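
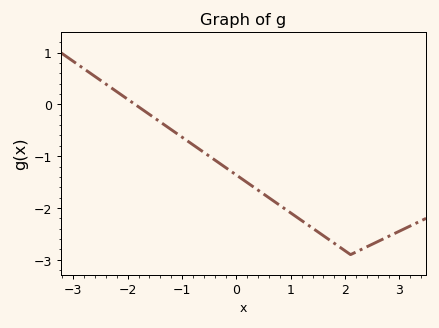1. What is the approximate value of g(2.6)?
-2.65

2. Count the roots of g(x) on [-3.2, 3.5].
1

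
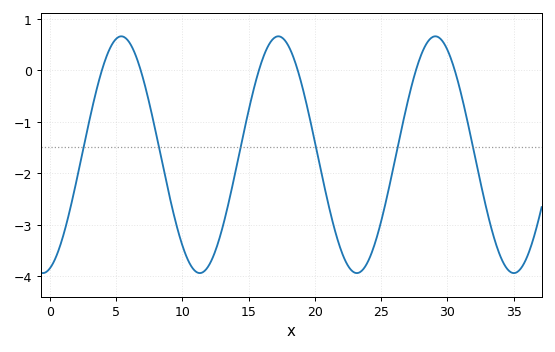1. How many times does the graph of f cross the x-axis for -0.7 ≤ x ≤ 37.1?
6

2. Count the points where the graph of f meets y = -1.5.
6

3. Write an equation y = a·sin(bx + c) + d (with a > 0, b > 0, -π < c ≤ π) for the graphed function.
y = 2.3sin(0.53x - 1.3) - 1.64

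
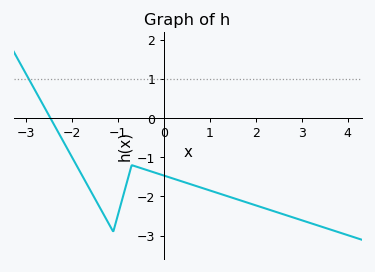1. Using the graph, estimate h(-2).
-0.994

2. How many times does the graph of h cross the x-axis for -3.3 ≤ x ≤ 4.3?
1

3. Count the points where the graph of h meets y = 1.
1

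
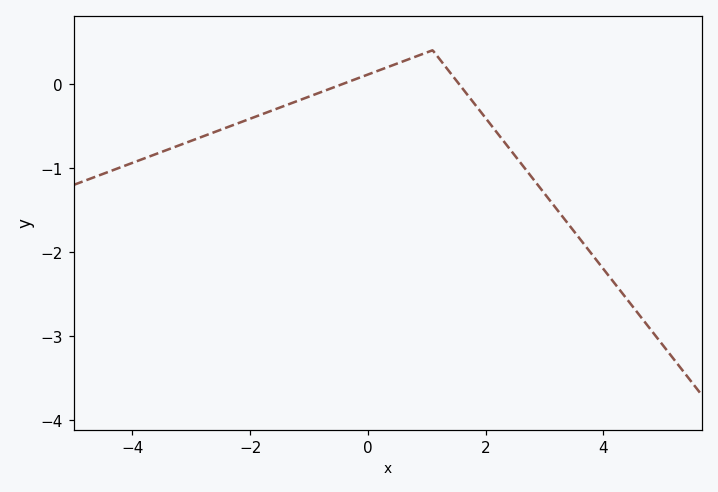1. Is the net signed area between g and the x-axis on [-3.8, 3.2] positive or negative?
negative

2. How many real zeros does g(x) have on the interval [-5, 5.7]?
2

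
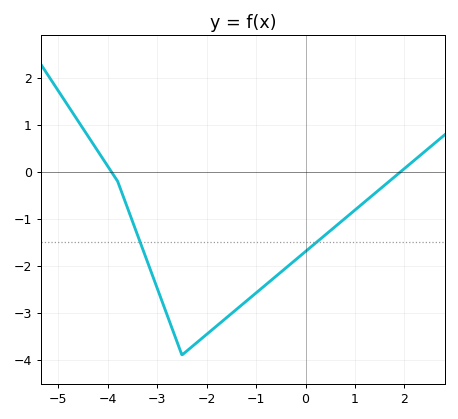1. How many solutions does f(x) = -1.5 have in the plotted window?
2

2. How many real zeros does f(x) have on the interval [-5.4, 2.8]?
2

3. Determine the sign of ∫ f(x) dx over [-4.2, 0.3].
negative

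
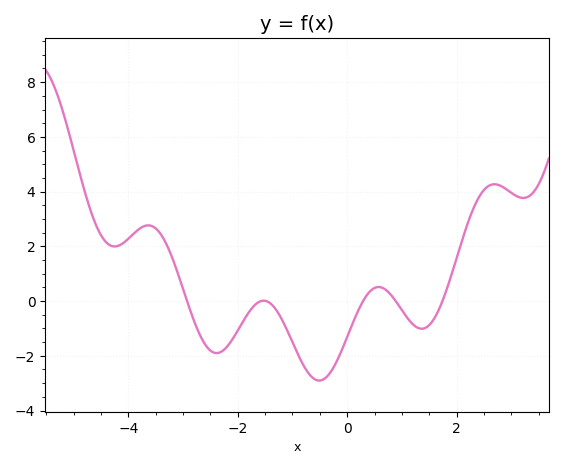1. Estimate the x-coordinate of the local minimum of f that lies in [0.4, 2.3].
1.4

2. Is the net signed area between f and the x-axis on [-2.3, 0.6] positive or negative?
negative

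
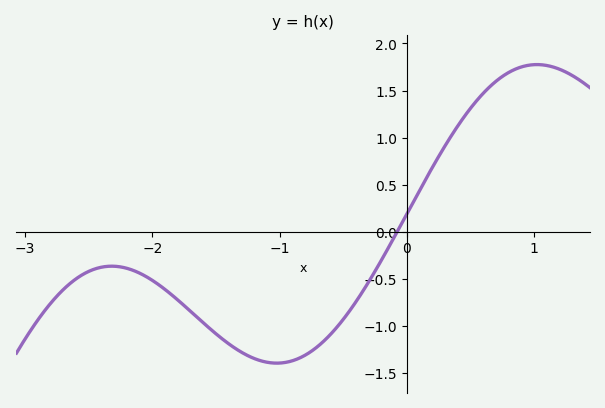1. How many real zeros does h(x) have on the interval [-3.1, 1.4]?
1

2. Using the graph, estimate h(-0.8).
-1.3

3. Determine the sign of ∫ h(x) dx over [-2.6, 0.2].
negative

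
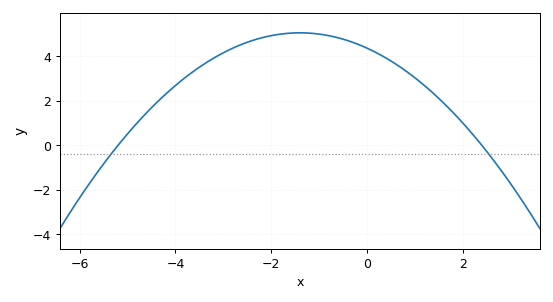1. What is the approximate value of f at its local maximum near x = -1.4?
5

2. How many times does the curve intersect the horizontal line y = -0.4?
2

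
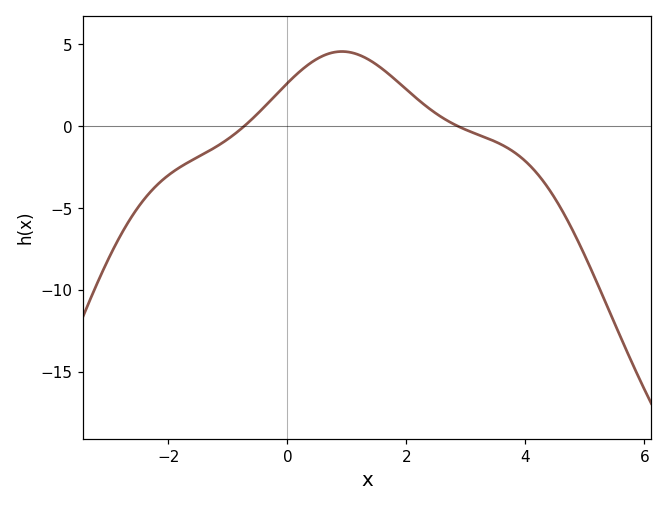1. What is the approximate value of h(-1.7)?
-2.26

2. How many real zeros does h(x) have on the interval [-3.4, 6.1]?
2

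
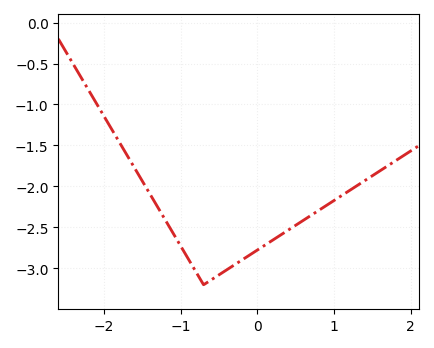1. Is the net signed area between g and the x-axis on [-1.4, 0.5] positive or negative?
negative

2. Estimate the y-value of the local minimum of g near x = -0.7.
-3.2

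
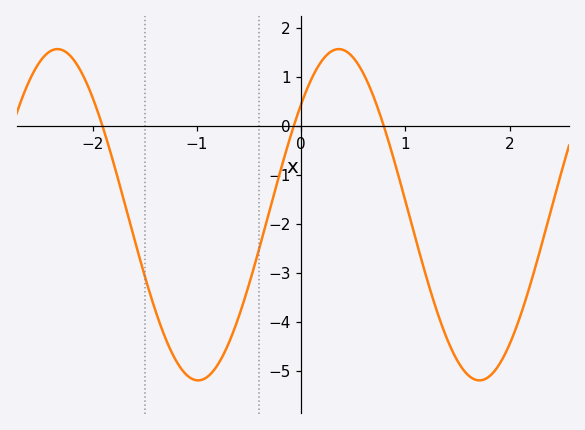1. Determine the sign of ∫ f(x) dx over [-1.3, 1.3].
negative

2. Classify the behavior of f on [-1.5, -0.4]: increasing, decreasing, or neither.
neither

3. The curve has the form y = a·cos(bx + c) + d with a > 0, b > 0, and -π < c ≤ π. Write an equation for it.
y = 3.38cos(2.3x - 0.84) - 1.82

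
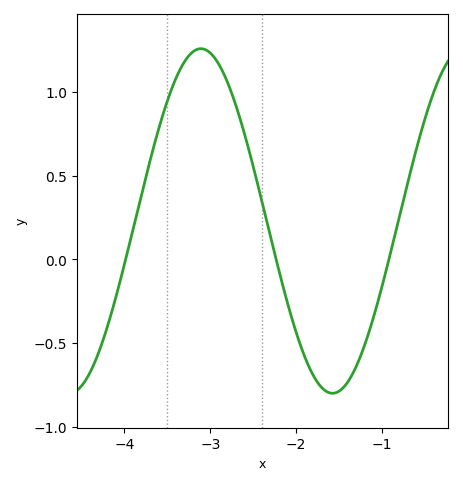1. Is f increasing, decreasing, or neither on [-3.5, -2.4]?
neither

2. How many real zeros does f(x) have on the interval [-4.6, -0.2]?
3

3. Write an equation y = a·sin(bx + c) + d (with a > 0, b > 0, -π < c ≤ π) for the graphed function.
y = 1.03sin(2.05x + 1.66) + 0.23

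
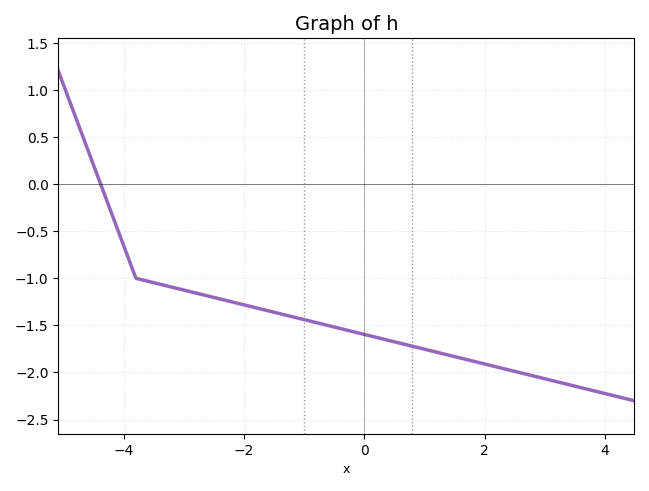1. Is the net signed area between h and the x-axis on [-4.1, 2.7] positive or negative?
negative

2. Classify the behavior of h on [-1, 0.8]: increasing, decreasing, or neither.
decreasing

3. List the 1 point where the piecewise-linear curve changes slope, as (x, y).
(-3.8, -1)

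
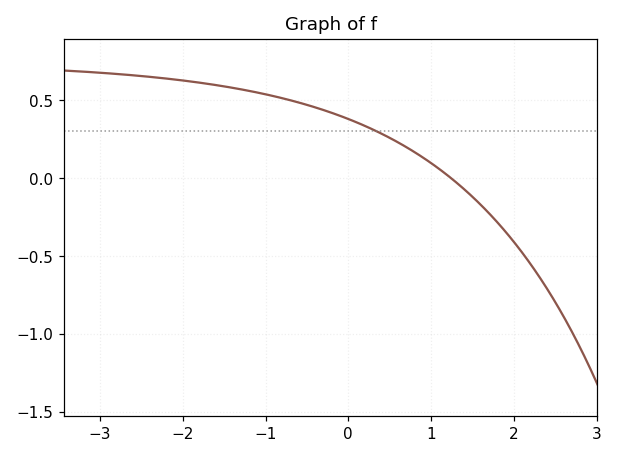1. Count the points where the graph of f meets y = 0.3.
1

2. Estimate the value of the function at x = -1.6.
0.6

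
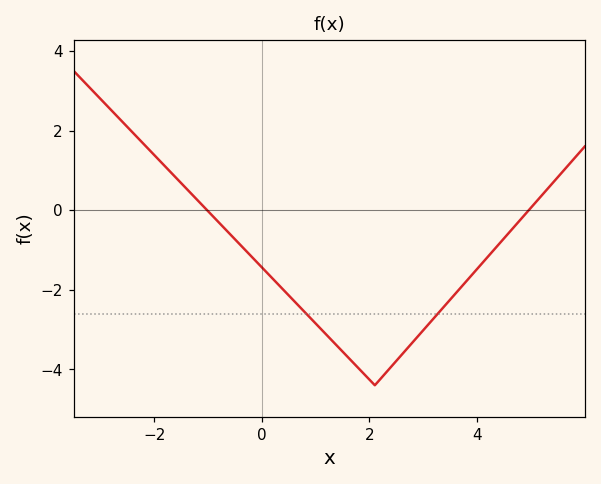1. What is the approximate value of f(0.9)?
-2.71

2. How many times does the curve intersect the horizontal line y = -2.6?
2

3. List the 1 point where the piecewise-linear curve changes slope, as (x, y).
(2.1, -4.4)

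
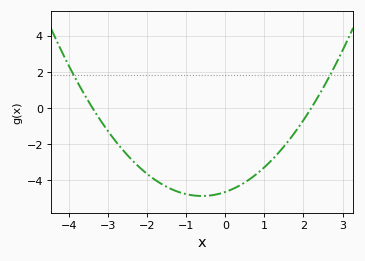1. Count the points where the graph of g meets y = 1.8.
2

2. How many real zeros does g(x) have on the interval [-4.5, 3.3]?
2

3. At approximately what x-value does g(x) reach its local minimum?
-0.6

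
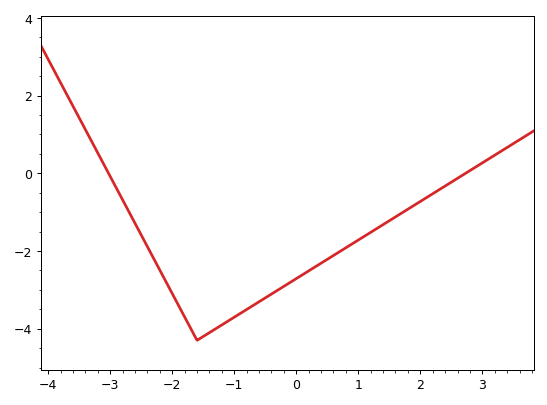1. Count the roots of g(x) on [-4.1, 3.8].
2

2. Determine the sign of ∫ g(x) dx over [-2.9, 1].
negative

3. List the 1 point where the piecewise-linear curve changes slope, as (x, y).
(-1.6, -4.3)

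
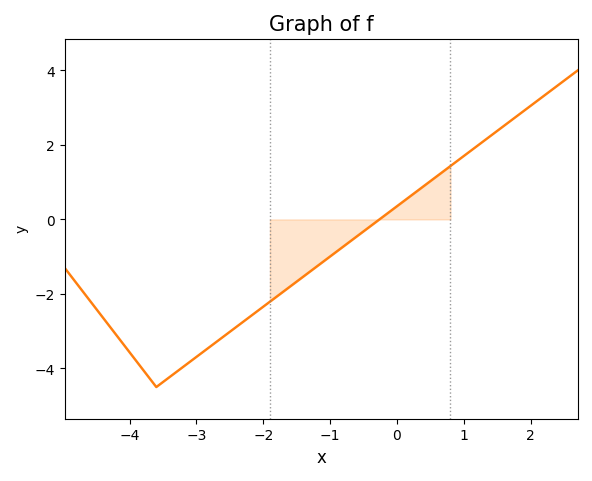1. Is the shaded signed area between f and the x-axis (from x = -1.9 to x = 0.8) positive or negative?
negative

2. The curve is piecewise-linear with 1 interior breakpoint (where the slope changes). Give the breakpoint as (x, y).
(-3.6, -4.5)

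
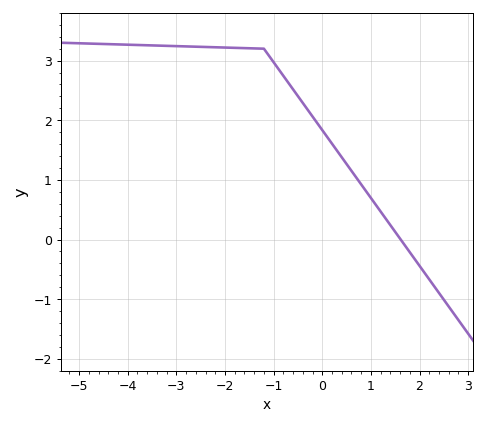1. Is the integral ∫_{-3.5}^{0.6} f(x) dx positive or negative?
positive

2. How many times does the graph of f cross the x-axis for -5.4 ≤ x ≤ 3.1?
1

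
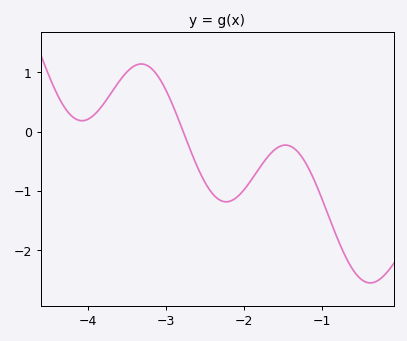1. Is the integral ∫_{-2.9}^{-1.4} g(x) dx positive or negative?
negative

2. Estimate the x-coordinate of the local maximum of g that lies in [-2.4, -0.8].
-1.5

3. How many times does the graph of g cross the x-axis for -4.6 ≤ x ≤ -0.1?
1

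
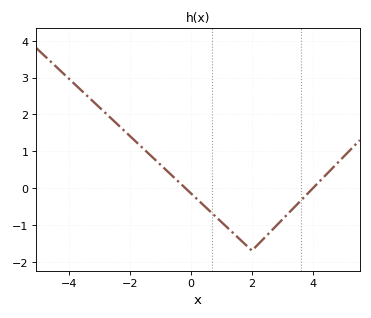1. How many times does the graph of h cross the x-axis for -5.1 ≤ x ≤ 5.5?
2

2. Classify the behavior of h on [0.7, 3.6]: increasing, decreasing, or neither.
neither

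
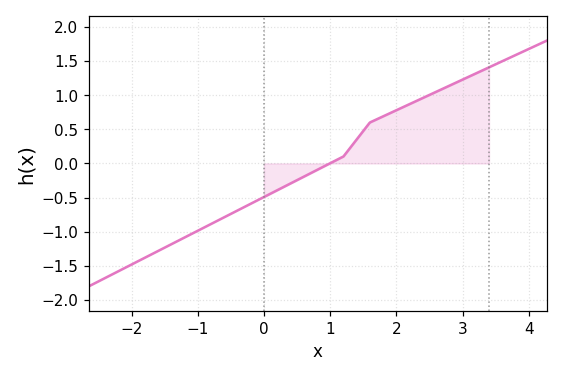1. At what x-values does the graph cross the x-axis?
1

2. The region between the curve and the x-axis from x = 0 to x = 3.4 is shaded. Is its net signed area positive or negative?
positive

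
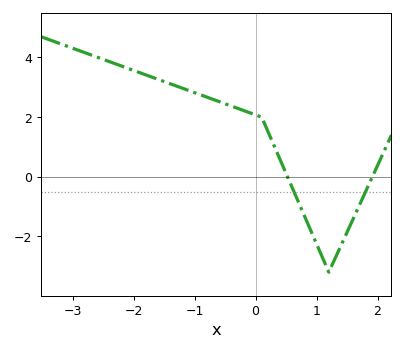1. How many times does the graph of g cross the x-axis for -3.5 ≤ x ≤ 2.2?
2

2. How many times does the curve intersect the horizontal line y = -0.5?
2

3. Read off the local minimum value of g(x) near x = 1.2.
-3.19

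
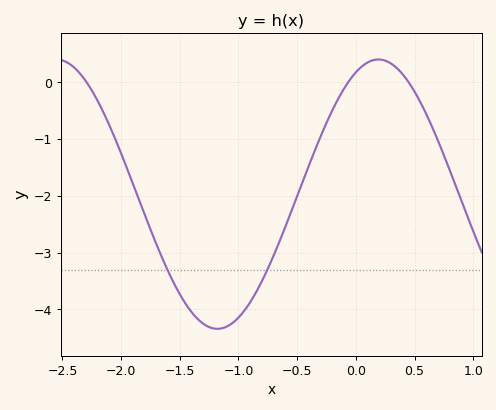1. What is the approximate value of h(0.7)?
-1.03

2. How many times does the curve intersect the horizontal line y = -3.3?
2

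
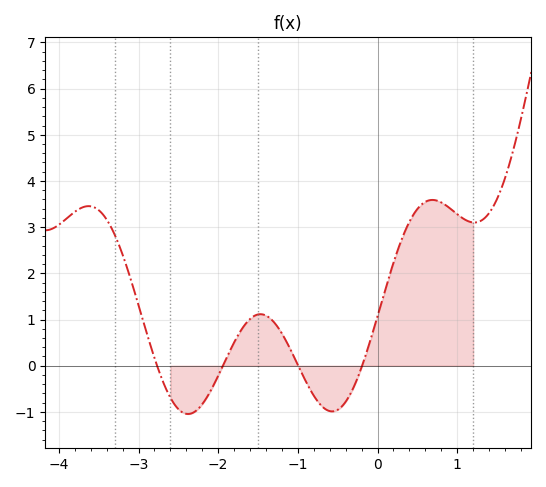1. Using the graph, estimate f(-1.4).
1.09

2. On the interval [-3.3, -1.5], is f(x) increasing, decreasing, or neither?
neither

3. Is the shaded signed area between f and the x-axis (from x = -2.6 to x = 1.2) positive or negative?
positive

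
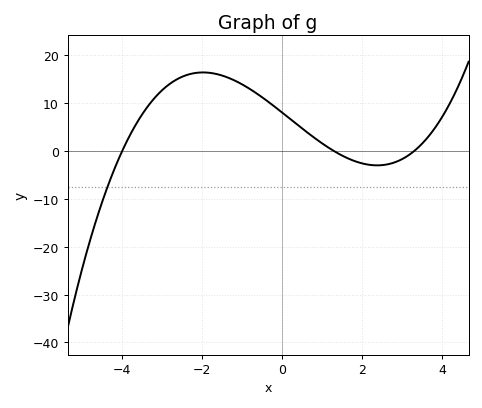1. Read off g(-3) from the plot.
12.7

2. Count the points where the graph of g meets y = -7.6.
1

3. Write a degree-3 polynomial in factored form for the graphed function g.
y = 0.47(x + 4)(x - 1.3)(x - 3.3)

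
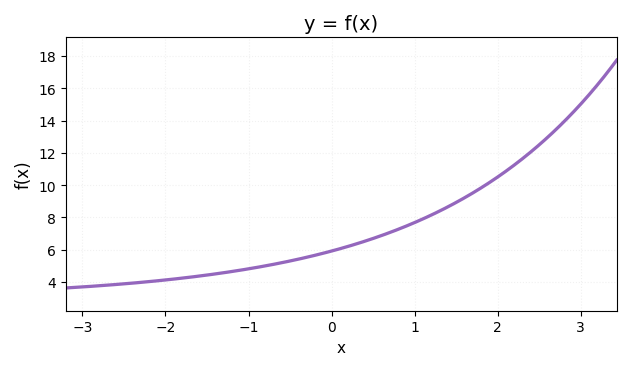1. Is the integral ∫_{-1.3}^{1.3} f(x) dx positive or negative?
positive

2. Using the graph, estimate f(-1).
4.8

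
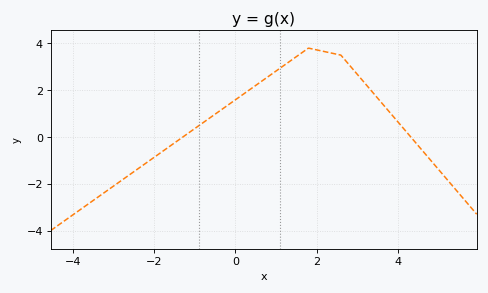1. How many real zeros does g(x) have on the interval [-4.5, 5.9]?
2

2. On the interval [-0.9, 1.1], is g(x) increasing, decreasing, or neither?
increasing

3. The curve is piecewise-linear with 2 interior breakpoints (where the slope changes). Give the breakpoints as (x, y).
(1.8, 3.8); (2.6, 3.5)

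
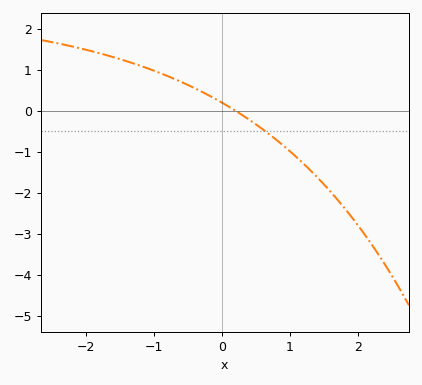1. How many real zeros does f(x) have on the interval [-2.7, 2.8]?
1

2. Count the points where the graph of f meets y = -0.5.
1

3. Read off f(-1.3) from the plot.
1.16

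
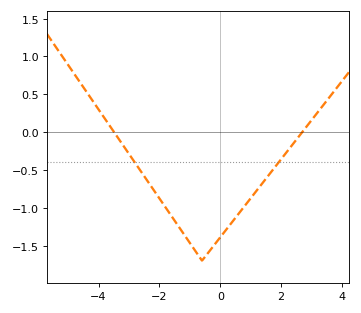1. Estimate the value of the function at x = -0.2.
-1.5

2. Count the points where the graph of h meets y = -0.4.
2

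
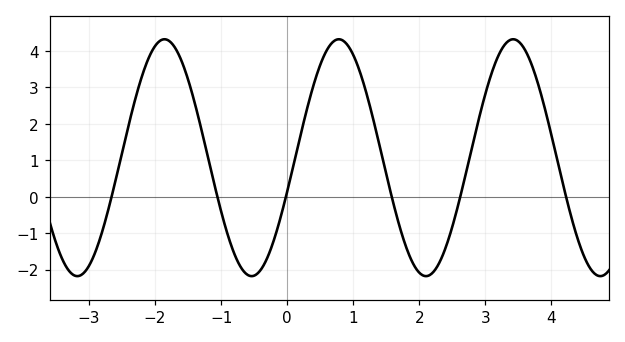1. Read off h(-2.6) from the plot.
0.436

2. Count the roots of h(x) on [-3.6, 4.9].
6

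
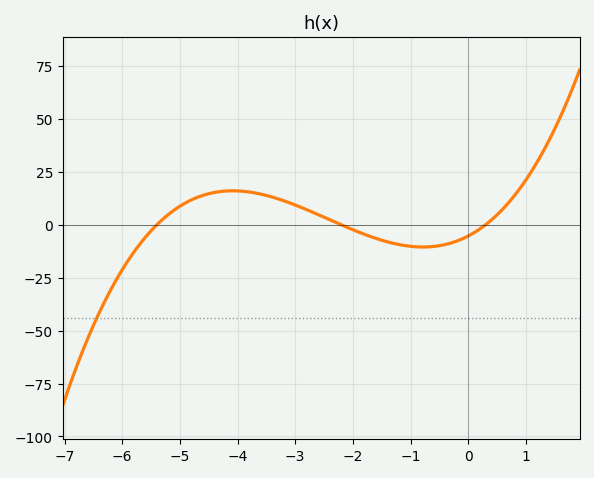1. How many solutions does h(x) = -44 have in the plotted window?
1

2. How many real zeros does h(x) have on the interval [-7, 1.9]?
3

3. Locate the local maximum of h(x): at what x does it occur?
-4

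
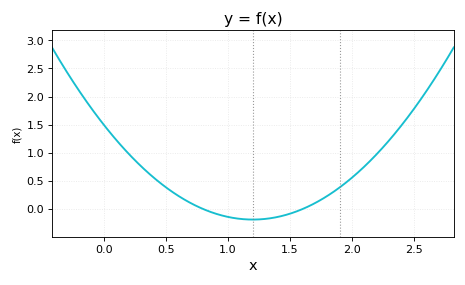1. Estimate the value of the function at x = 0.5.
0.386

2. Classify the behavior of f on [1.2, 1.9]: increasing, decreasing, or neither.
increasing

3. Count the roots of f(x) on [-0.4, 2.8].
2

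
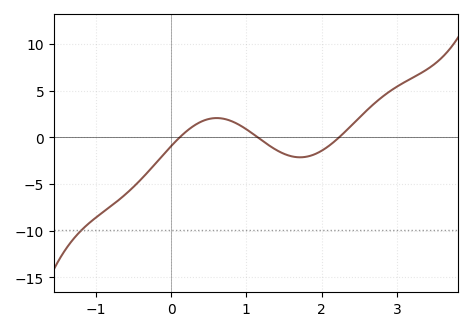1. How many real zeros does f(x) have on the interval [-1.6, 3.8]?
3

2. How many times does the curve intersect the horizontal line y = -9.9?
1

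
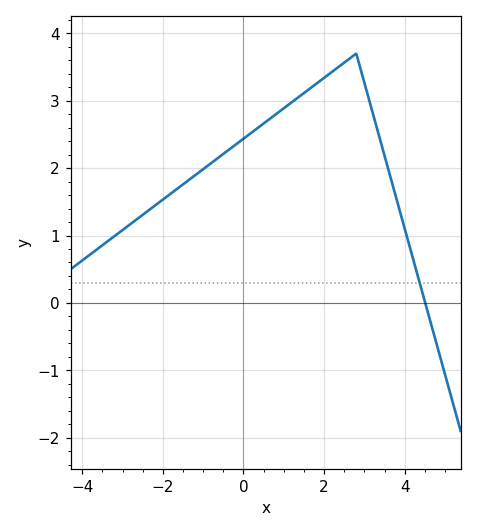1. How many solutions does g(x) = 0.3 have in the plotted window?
1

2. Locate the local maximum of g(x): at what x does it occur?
2.8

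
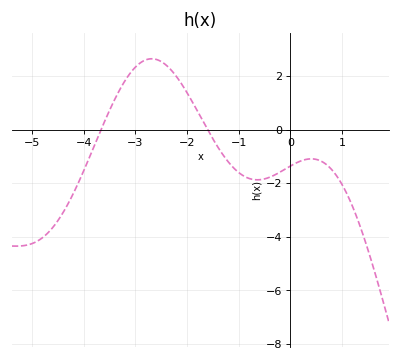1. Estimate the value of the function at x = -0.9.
-1.73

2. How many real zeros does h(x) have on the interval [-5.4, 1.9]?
2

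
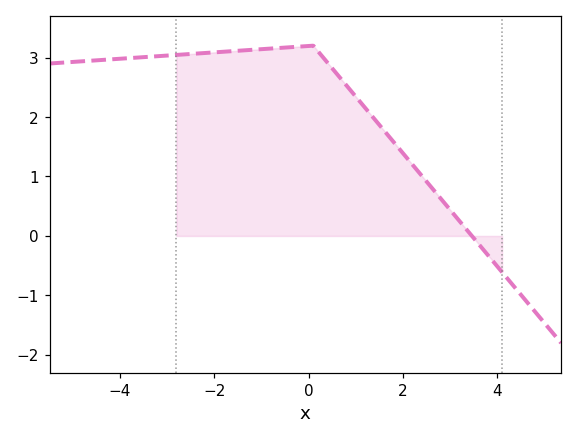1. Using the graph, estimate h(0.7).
2.63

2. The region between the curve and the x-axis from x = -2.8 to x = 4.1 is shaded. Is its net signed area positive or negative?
positive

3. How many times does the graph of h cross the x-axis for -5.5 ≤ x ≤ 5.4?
1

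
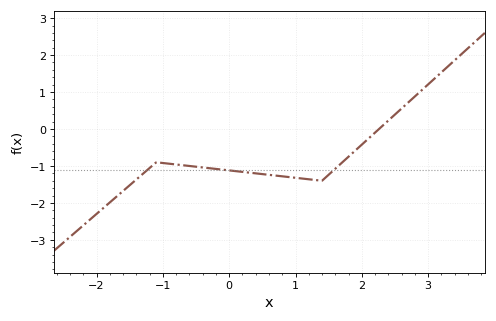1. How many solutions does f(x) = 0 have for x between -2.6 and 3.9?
1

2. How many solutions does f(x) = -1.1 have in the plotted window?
3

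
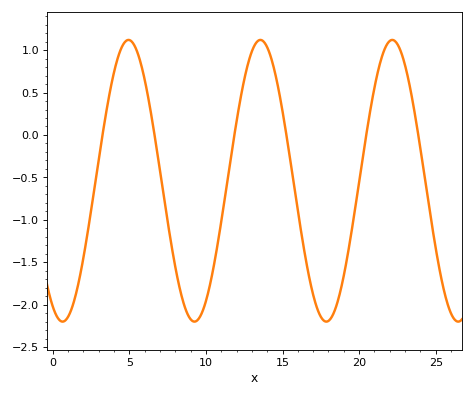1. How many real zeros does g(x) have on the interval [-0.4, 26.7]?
6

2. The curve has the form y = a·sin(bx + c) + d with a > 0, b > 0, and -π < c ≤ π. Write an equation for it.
y = 1.66sin(0.73x - 2) - 0.54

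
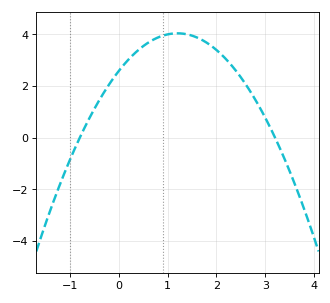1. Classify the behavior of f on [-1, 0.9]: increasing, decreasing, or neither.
increasing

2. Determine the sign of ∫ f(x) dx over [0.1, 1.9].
positive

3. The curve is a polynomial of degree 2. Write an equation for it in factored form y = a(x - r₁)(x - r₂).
y = -1.01(x + 0.8)(x - 3.2)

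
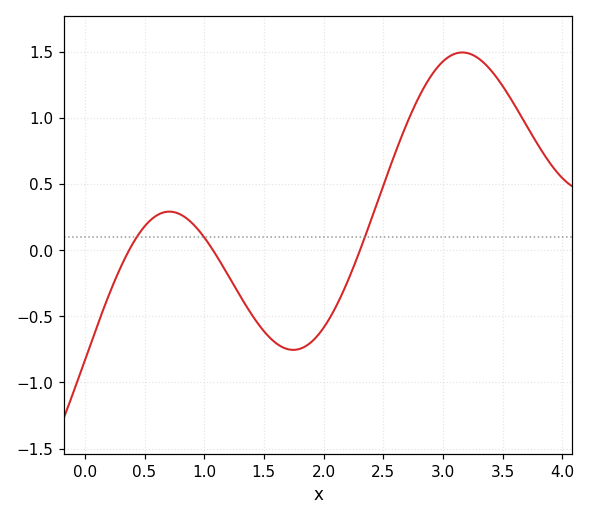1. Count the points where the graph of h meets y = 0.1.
3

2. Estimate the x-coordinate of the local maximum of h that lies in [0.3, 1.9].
0.7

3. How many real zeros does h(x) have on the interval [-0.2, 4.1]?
3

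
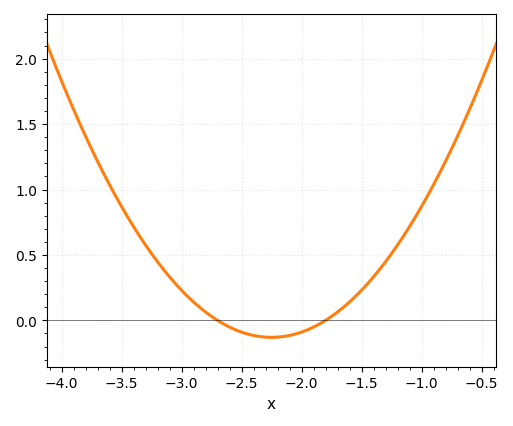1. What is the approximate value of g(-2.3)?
-0.15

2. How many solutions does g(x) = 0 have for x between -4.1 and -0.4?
2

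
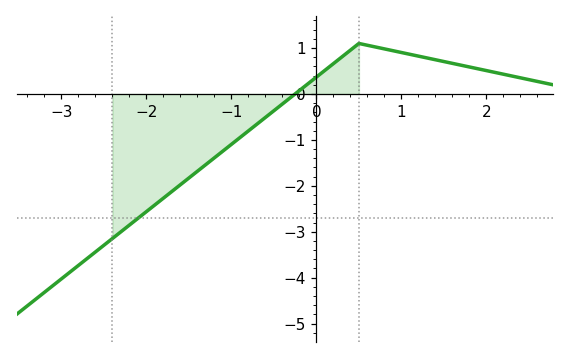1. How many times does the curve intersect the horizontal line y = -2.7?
1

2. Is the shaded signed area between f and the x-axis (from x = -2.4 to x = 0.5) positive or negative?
negative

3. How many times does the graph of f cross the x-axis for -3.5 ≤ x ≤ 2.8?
1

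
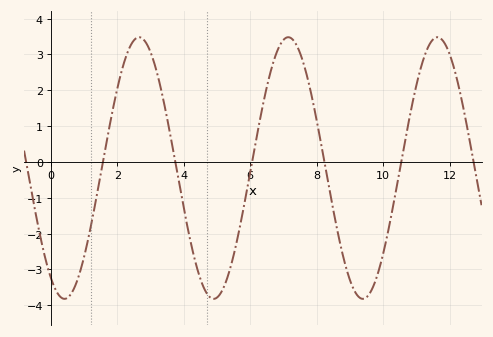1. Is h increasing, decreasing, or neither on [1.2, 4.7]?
neither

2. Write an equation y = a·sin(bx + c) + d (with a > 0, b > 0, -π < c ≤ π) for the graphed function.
y = 3.65sin(1.4x - 2.2) - 0.17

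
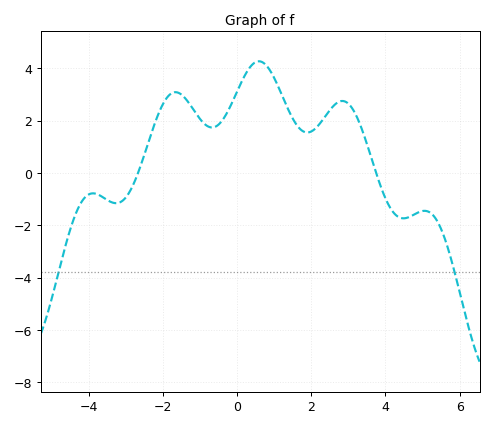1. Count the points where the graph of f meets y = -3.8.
2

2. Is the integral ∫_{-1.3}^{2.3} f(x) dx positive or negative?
positive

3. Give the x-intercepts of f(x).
-2.6, 3.8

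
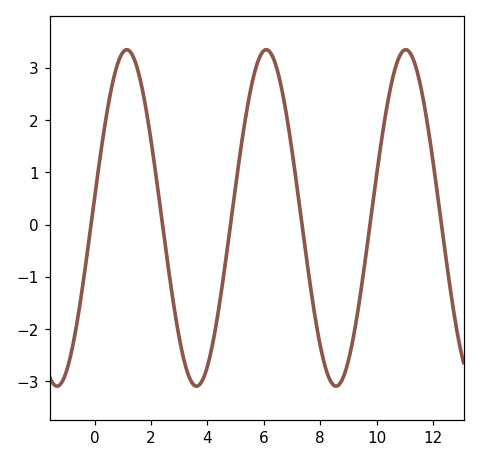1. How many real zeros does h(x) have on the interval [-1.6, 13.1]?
6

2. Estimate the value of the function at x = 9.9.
0.5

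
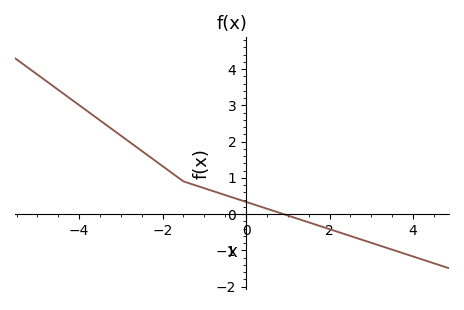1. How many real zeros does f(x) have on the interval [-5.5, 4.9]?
1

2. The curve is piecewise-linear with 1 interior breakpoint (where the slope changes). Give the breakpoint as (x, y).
(-1.5, 0.9)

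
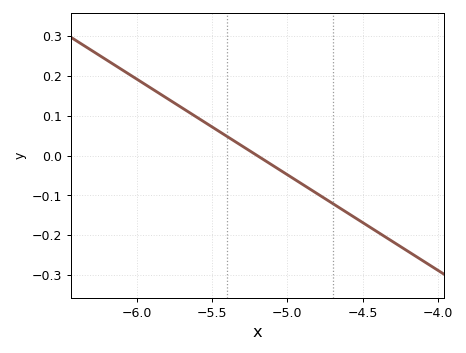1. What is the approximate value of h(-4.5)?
-0.17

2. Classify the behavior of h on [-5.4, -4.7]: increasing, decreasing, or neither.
decreasing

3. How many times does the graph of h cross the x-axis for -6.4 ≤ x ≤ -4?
1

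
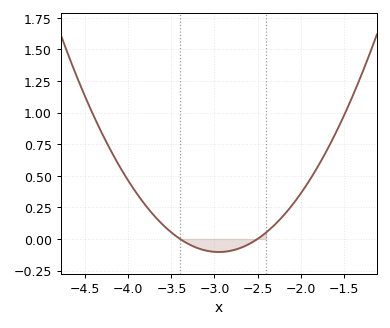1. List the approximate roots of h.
-3.4, -2.5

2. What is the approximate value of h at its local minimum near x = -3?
-0.1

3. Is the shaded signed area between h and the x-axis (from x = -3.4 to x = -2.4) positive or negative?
negative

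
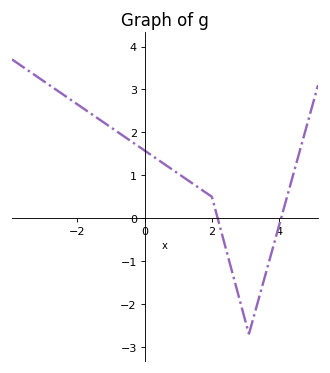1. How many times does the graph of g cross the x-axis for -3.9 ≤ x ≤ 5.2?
2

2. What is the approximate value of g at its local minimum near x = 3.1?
-2.7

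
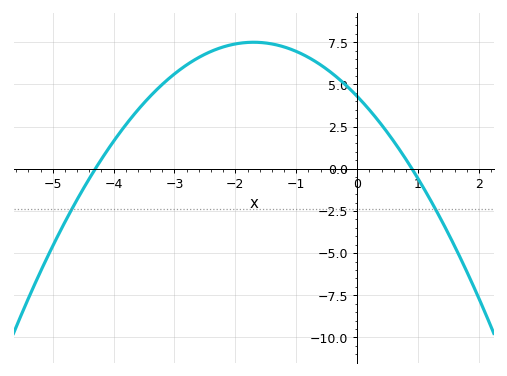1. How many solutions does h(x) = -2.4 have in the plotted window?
2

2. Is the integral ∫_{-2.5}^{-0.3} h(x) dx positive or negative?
positive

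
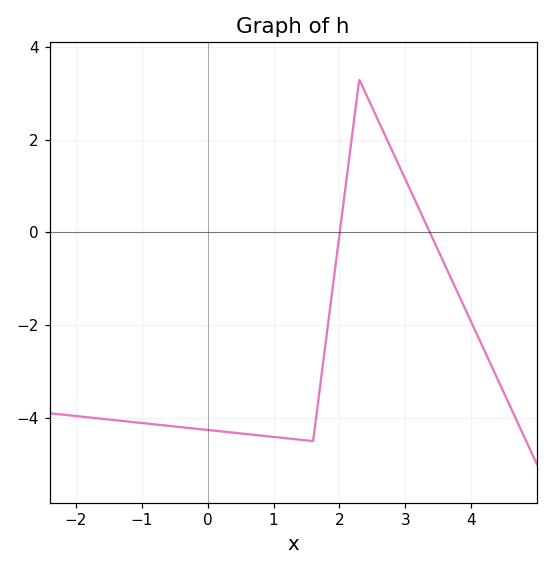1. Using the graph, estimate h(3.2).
0.529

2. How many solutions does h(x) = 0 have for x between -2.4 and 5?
2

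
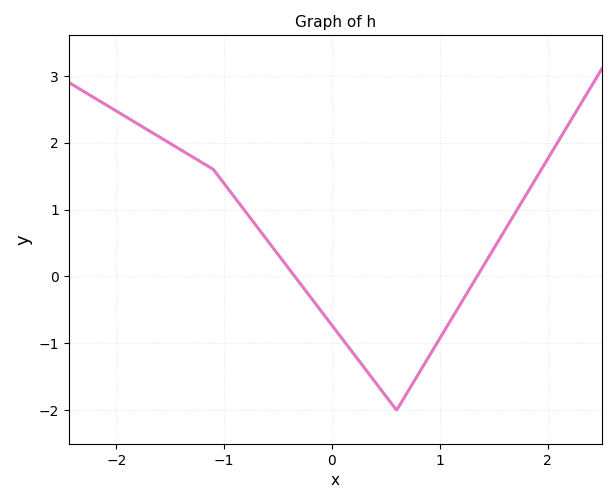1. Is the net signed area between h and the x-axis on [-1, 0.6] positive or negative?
negative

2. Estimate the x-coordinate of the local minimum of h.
0.6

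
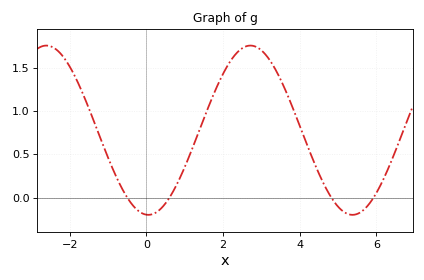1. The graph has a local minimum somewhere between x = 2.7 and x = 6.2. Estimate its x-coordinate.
5.4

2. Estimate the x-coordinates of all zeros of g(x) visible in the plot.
-0.4, 0.6, 4.8, 6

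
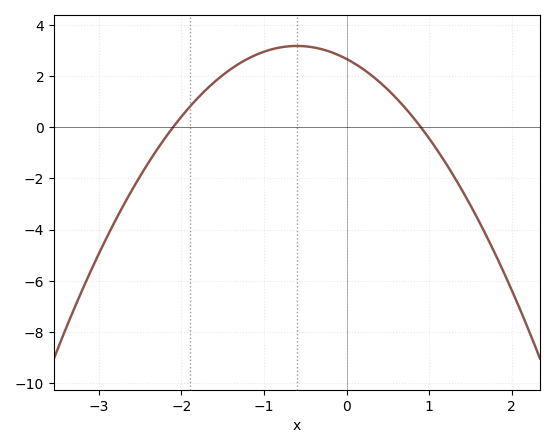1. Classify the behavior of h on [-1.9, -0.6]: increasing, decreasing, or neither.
increasing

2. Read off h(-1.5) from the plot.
2.03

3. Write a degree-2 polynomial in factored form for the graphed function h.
y = -1.41(x + 2.1)(x - 0.9)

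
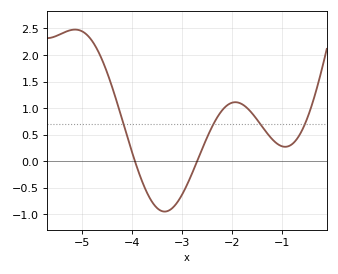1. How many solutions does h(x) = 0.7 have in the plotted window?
4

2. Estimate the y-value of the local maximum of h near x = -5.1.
2.5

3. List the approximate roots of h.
-3.9, -2.7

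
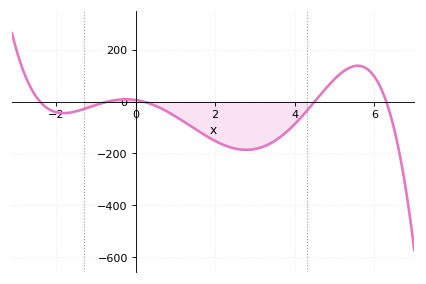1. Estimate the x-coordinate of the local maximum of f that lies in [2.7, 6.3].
5.58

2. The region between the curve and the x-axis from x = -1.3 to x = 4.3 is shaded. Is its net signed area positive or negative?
negative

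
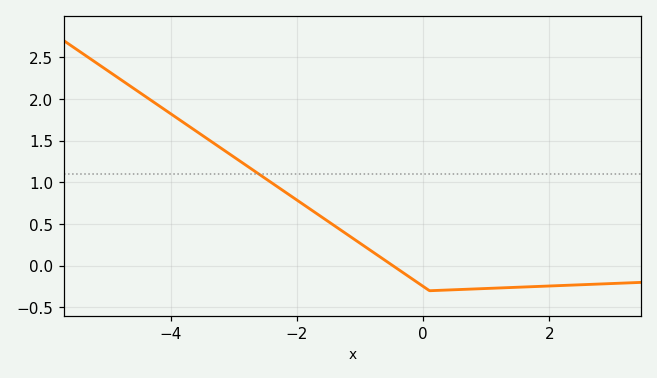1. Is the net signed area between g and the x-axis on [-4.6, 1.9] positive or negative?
positive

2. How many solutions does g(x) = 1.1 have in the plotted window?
1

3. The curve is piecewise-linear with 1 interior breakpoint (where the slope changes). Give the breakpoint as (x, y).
(0.1, -0.3)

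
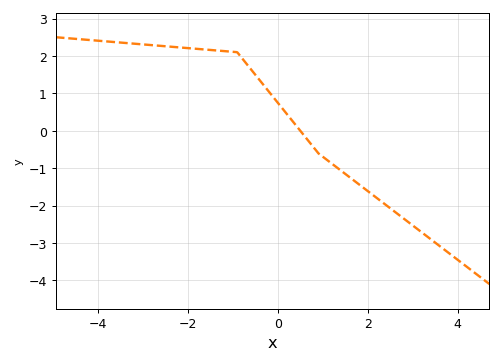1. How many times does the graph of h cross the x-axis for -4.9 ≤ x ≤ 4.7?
1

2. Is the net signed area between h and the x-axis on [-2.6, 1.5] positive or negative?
positive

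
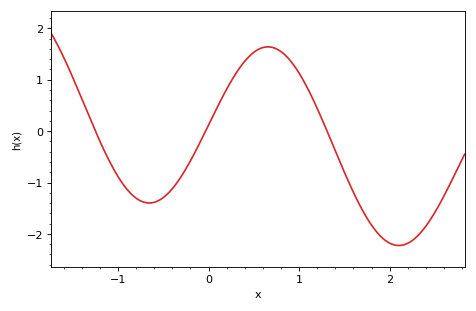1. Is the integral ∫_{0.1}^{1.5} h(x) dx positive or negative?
positive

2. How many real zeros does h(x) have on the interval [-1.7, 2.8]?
3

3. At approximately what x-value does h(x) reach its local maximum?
0.656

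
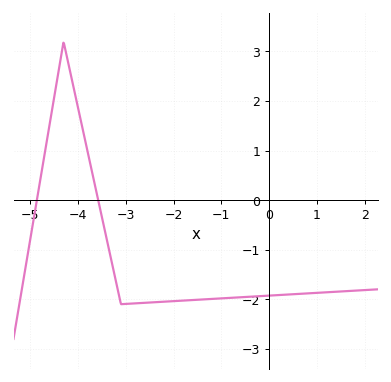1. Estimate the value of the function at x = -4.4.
2.6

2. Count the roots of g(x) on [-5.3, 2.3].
2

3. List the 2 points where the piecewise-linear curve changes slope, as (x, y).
(-4.3, 3.2); (-3.1, -2.1)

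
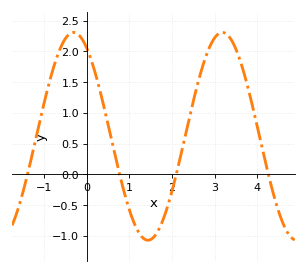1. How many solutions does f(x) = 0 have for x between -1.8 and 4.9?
4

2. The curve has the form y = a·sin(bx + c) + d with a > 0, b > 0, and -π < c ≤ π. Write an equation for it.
y = 1.69sin(1.8x + 2.13) + 0.62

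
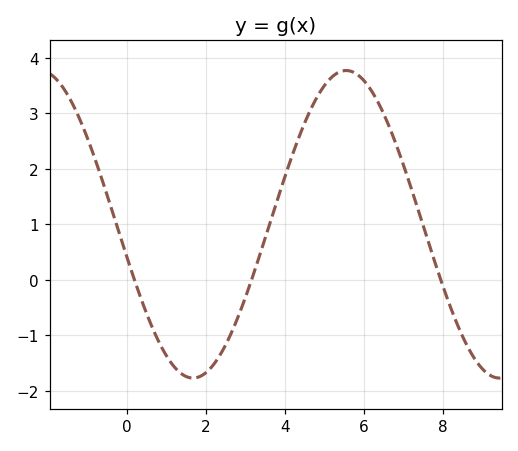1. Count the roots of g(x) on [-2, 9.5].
3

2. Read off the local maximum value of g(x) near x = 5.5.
3.77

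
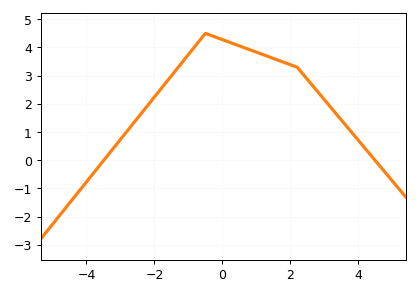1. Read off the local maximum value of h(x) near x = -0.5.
4.5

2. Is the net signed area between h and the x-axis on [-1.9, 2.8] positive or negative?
positive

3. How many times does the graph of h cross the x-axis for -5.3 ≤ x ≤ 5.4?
2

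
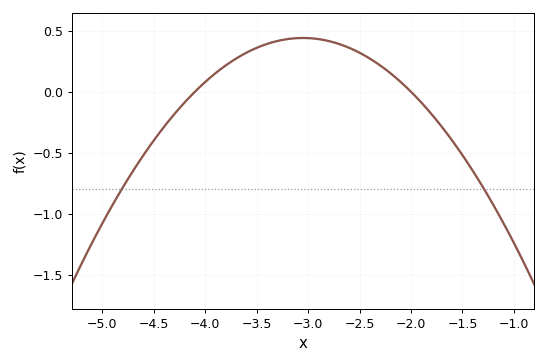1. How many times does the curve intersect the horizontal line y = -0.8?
2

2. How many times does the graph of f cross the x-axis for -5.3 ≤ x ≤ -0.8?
2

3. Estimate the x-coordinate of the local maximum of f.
-3.05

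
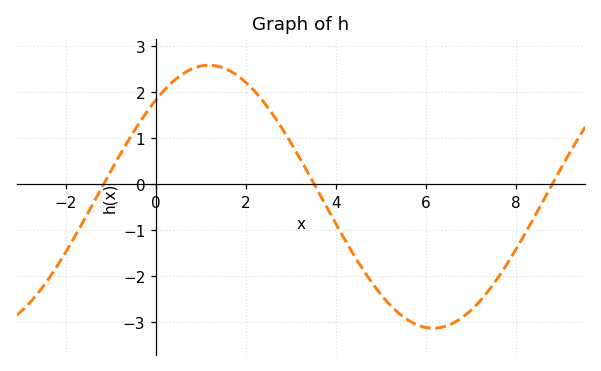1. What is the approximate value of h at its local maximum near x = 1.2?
2.6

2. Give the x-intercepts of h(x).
-1.2, 3.6, 8.8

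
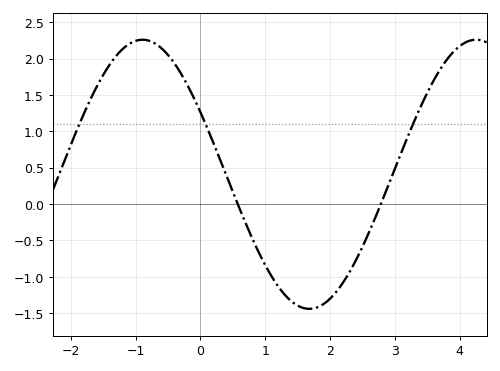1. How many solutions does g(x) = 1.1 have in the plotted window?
3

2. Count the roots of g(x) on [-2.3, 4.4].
2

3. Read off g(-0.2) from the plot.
1.63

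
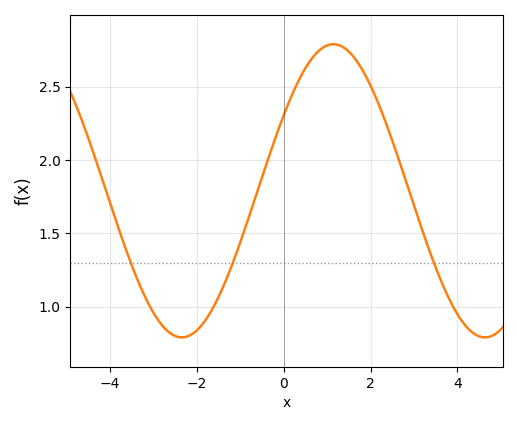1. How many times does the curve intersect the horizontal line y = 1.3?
3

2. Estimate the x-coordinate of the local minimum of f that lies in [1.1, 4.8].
4.64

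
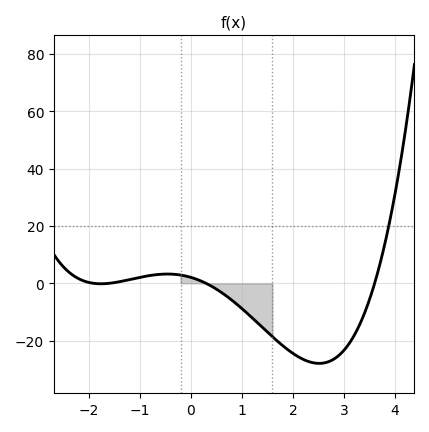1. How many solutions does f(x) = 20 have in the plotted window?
1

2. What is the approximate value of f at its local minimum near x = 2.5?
-27.9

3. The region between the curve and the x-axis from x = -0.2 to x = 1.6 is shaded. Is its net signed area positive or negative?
negative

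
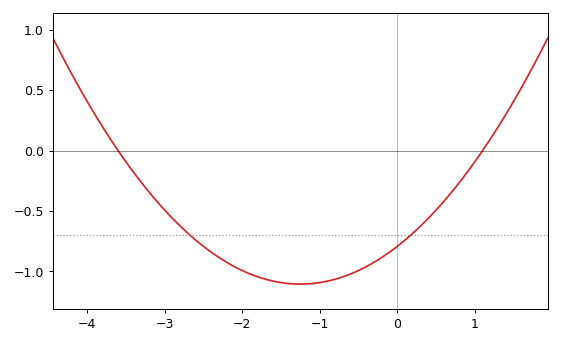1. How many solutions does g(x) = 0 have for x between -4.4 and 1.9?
2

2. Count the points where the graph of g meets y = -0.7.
2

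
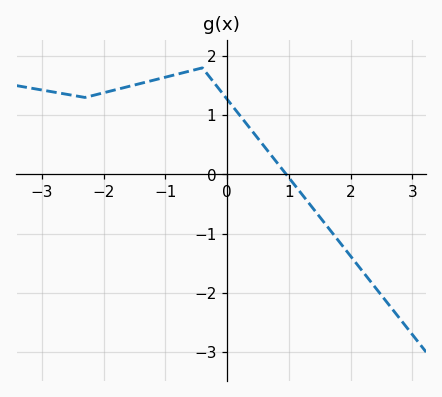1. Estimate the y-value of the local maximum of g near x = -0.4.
1.8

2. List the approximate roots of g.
0.958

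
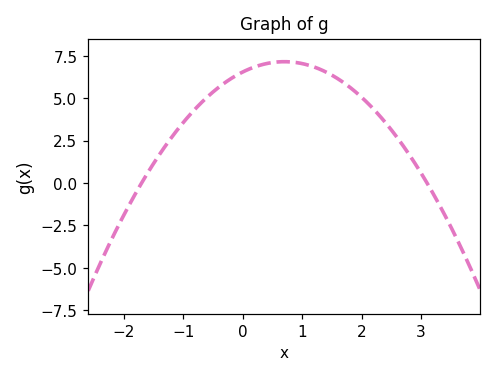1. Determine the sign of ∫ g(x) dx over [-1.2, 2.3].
positive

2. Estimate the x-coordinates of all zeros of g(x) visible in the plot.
-1.7, 3.1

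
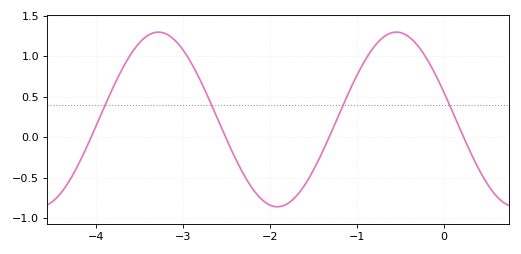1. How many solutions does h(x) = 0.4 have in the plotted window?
4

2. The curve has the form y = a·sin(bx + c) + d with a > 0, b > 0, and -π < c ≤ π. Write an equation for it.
y = 1.08sin(2.3x + 2.8) + 0.22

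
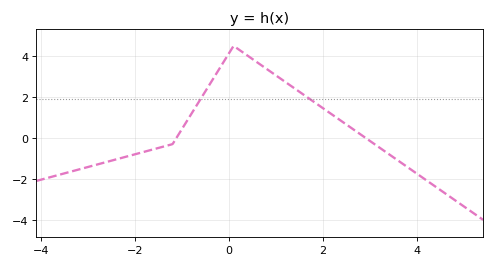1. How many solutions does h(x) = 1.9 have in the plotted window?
2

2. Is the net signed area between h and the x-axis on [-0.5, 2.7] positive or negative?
positive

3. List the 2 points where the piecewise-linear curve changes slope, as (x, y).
(-1.2, -0.3); (0.1, 4.5)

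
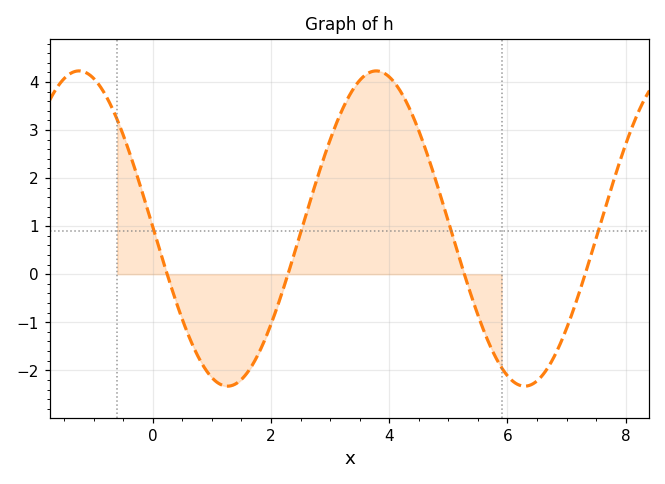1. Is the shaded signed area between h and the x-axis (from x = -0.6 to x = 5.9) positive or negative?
positive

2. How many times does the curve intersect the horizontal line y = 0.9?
4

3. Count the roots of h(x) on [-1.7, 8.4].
4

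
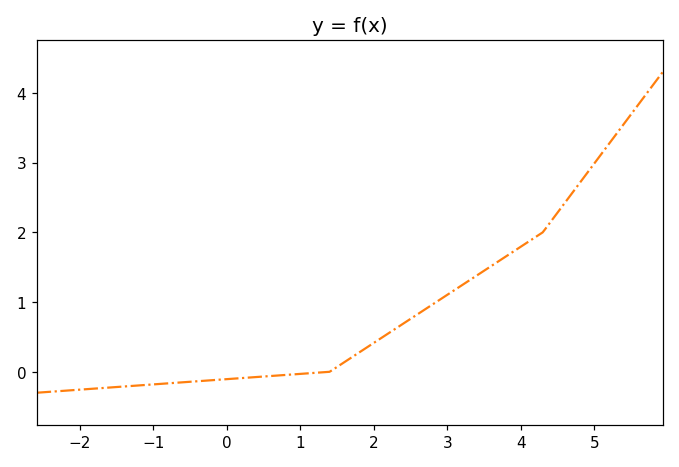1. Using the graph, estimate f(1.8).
0.276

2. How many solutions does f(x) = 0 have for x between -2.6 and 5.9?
1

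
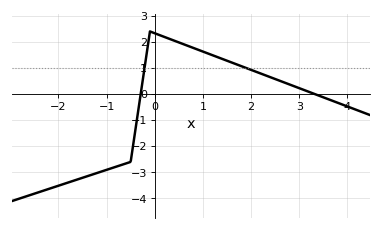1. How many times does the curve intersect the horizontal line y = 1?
2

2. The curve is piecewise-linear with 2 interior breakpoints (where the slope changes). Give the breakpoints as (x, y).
(-0.5, -2.6); (-0.1, 2.4)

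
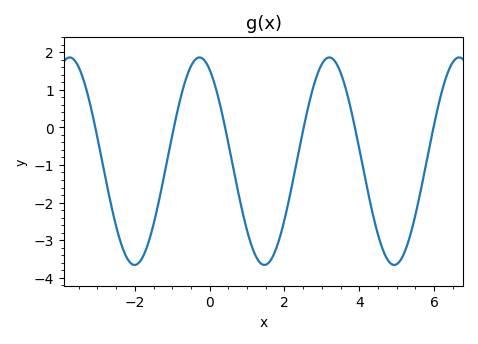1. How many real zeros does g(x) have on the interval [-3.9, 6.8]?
6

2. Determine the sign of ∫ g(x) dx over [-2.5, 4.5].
negative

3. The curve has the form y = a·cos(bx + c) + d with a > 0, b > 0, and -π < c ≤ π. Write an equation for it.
y = 2.76cos(1.81x + 0.492) - 0.9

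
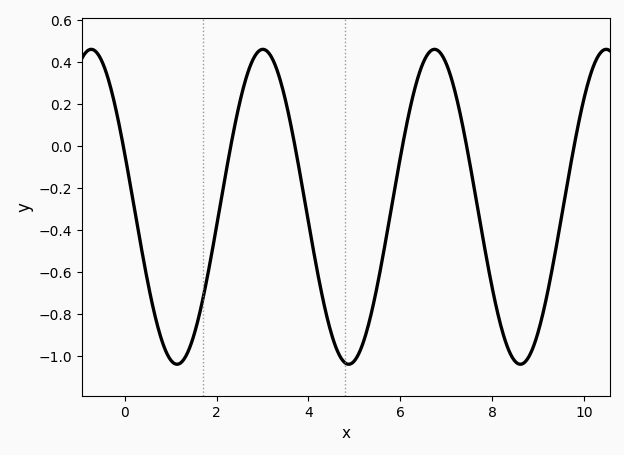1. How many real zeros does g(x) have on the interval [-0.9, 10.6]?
6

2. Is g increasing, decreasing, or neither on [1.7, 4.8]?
neither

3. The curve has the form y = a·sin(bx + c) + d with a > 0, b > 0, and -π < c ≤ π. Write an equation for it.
y = 0.75sin(1.68x + 2.8) - 0.29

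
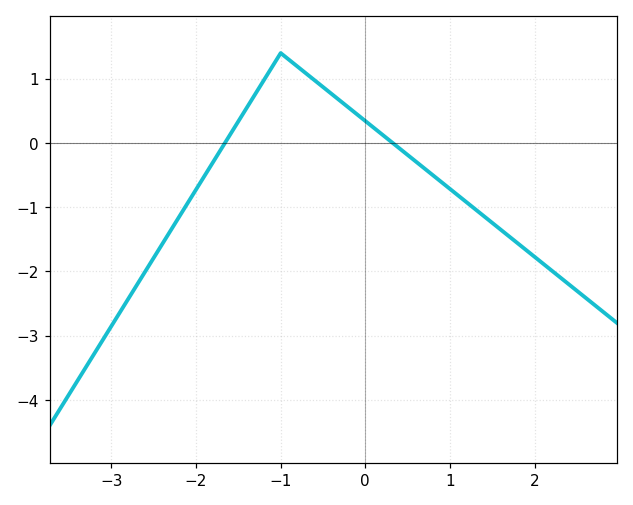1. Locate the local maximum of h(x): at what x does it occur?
-1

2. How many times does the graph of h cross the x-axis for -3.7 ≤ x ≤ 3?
2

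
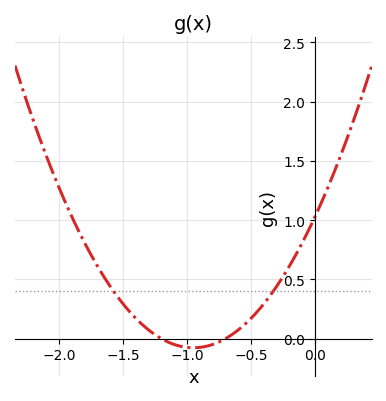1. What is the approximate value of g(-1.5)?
0.3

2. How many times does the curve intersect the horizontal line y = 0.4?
2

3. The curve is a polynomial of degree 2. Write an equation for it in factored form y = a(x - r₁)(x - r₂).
y = 1.22(x + 1.2)(x + 0.7)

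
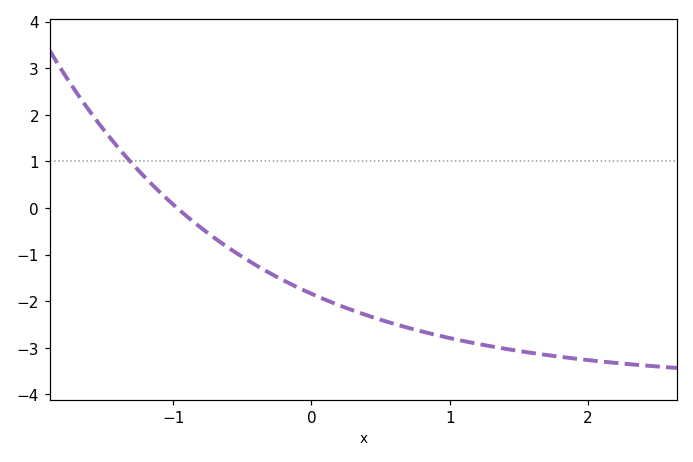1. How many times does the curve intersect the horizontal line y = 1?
1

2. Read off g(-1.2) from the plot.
0.648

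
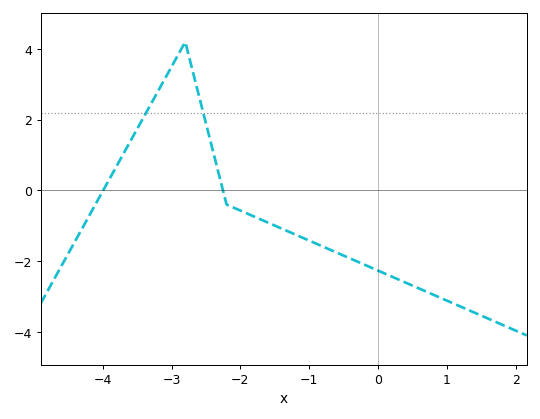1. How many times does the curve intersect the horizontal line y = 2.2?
2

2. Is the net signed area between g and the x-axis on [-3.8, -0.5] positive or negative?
positive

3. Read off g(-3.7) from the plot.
1.03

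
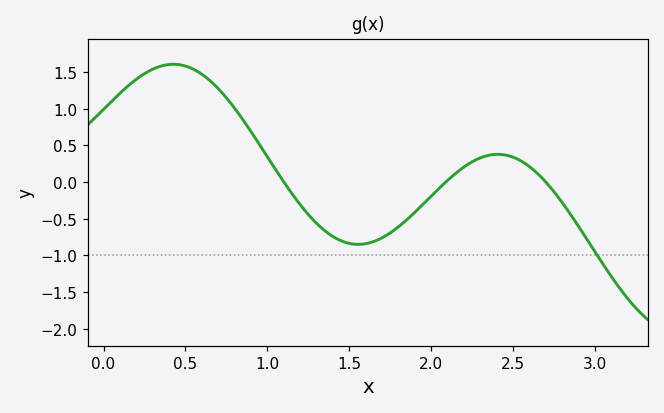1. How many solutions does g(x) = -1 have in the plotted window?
1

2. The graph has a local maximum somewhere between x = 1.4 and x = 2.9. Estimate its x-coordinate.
2.4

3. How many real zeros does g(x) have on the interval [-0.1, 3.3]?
3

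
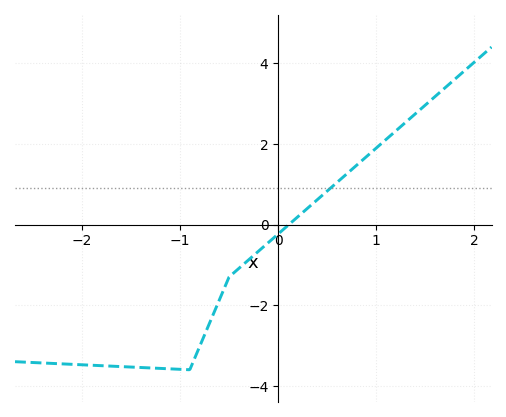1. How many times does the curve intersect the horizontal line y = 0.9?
1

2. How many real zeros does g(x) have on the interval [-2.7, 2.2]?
1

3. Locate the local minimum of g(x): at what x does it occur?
-0.902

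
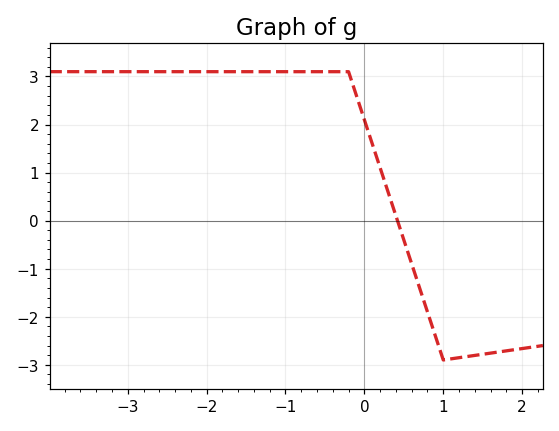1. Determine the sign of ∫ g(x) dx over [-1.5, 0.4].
positive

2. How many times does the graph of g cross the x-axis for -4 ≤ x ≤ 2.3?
1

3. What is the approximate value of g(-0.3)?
3.1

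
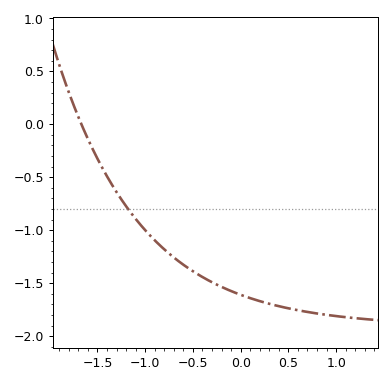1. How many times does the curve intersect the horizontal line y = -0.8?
1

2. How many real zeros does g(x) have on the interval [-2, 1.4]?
1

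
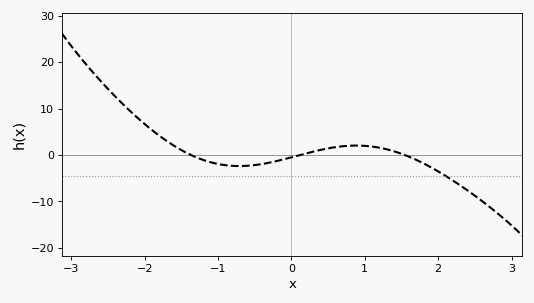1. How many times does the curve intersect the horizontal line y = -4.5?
1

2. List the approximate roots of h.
-1.4, 0.1, 1.5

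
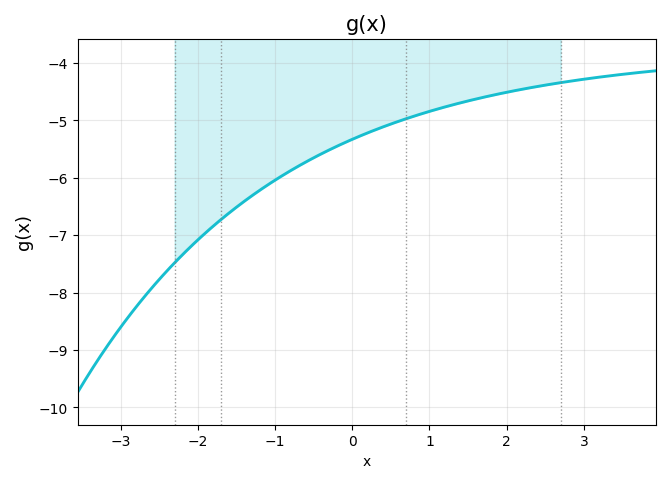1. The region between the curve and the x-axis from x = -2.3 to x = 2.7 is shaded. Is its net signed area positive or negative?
negative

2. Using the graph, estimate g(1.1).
-4.8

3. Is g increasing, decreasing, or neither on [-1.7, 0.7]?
increasing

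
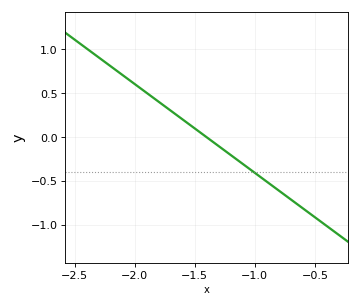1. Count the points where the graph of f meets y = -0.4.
1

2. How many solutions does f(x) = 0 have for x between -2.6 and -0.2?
1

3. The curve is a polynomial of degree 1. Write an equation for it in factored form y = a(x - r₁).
y = -1.01(x + 1.4)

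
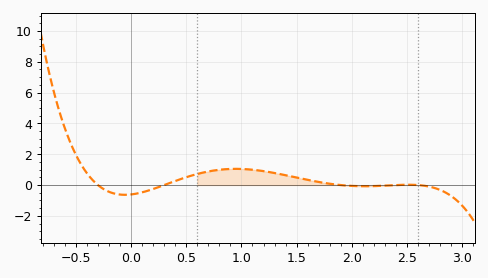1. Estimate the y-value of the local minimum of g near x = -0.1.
-0.632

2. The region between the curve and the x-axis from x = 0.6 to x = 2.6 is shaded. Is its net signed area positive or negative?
positive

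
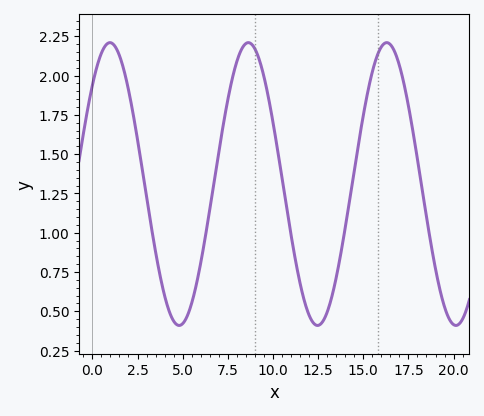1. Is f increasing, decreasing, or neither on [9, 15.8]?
neither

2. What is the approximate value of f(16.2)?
2.2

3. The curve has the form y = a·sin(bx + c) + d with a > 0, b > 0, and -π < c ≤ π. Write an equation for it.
y = 0.9sin(0.82x + 0.77) + 1.31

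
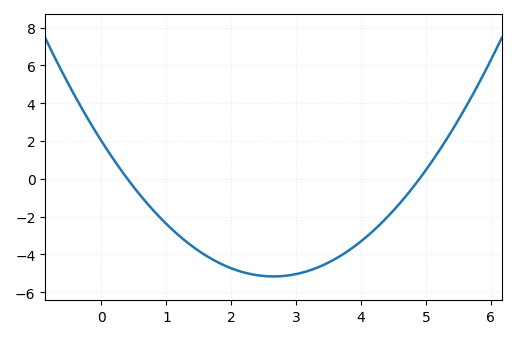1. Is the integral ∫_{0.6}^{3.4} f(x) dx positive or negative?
negative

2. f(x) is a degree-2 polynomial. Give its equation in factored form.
y = 1.02(x - 0.4)(x - 4.9)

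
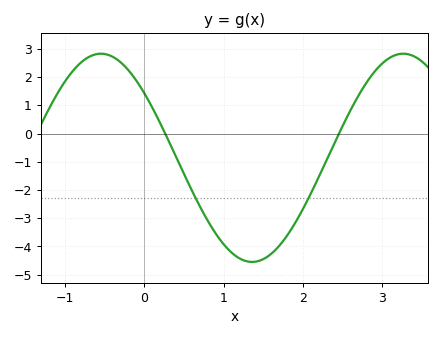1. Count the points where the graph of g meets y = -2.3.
2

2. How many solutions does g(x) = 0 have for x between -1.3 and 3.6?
2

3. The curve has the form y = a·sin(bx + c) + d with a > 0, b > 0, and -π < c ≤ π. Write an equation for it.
y = 3.69sin(1.65x + 2.47) - 0.86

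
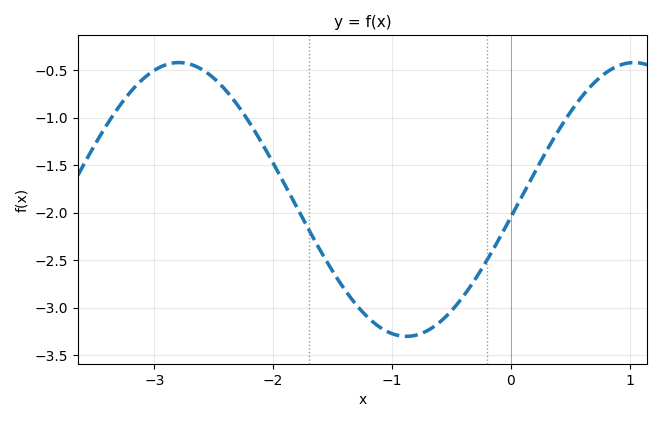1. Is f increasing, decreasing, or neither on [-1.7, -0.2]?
neither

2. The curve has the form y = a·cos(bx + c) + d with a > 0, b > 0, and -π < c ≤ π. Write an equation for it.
y = 1.44cos(1.6x - 1.7) - 1.86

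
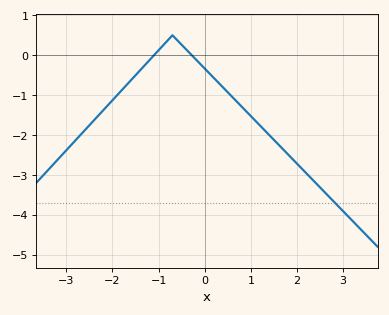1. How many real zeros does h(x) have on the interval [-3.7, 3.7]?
2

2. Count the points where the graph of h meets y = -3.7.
1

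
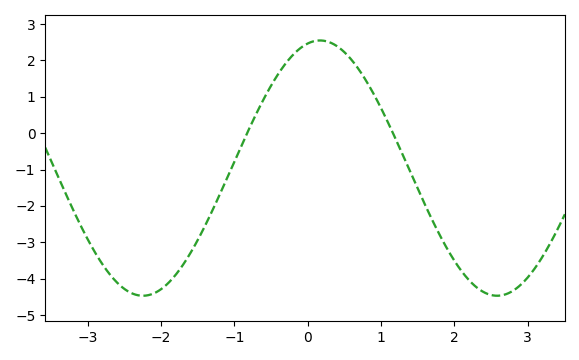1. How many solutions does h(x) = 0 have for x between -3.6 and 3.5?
2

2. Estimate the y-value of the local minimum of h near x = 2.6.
-4.5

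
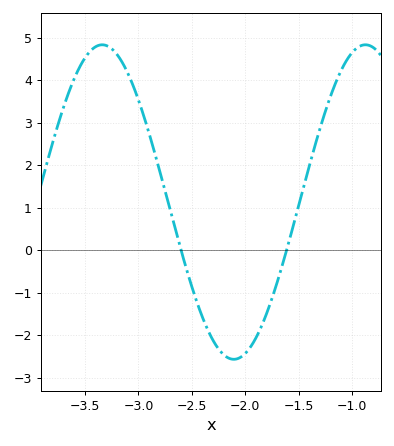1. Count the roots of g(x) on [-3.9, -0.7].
2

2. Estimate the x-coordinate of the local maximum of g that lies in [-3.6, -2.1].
-3.34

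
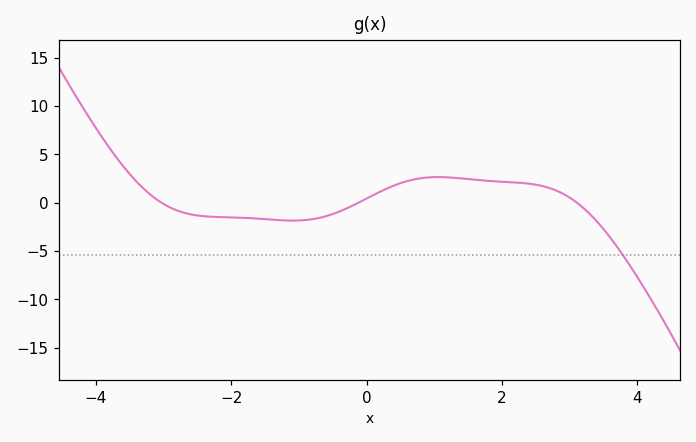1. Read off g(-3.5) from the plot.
2.95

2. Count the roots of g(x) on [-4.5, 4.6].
3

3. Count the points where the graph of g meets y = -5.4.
1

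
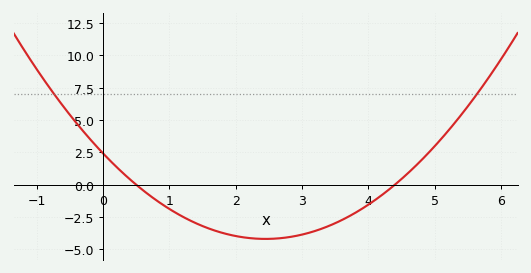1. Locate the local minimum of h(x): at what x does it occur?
2.4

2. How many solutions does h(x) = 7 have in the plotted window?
2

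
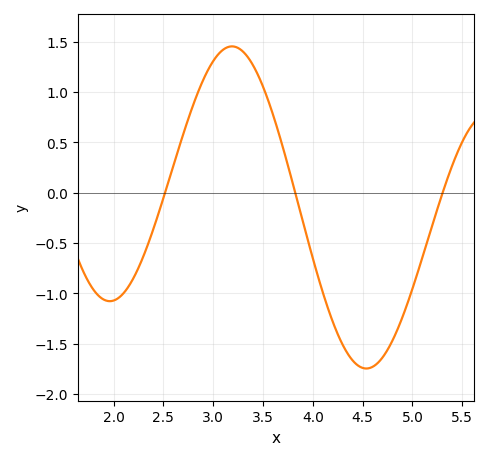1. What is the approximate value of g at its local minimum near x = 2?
-1.08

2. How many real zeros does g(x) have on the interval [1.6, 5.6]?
3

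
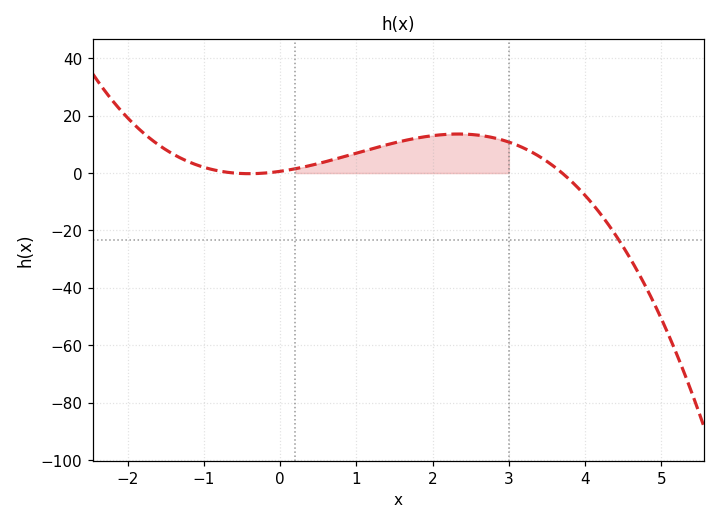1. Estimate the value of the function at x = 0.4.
2.65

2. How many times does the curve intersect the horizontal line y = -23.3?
1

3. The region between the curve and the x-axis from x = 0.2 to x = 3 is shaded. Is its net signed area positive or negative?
positive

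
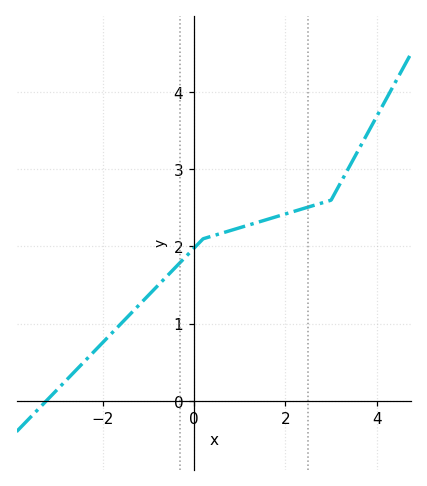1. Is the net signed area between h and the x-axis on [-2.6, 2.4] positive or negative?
positive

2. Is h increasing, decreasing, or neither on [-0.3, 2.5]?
increasing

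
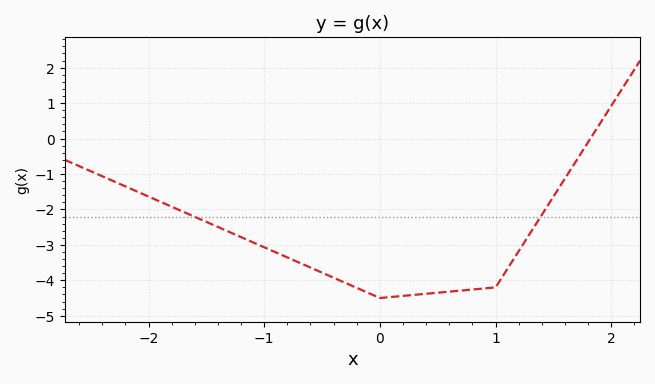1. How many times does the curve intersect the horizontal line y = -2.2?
2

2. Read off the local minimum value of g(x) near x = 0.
-4.5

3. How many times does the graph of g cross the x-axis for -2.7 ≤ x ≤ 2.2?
1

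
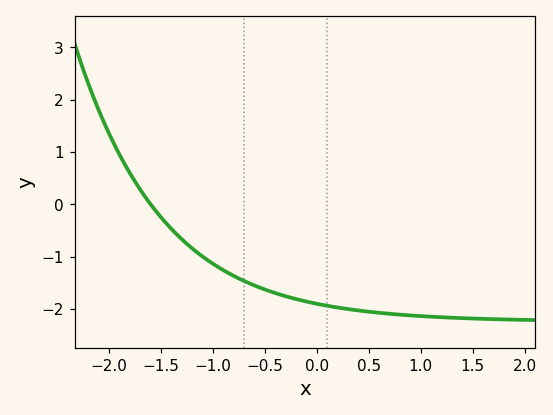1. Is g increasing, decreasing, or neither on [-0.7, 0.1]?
decreasing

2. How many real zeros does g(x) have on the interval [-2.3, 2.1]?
1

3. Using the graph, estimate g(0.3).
-2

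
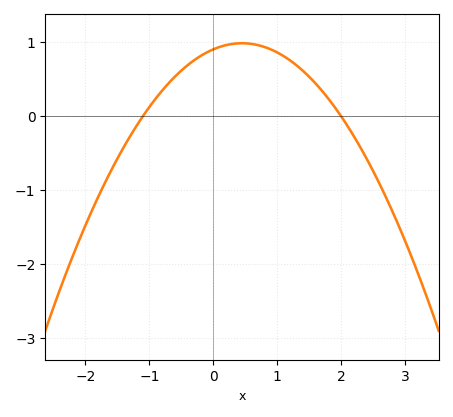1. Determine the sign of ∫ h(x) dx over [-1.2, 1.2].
positive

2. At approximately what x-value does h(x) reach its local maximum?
0.45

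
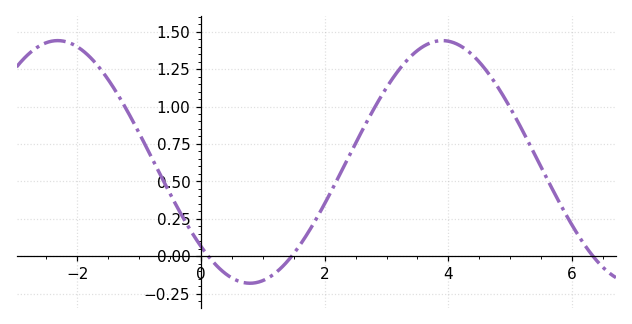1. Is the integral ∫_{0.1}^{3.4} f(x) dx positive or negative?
positive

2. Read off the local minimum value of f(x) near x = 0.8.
-0.18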